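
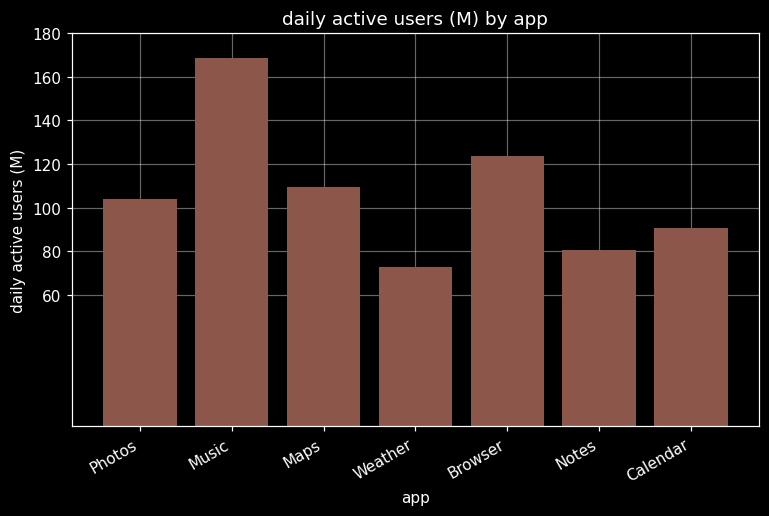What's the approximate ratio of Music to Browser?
Music ≈ 160, Browser ≈ 120; 160/120 ≈ 1.33.

≈ 1.33×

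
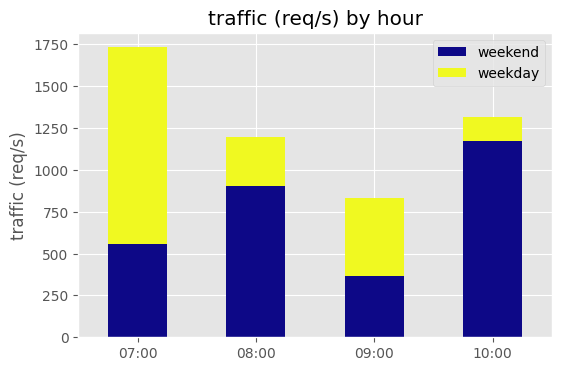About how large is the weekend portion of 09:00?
weekend top ≈ 400, bottom ≈ 0; segment ≈ 400.

≈ 400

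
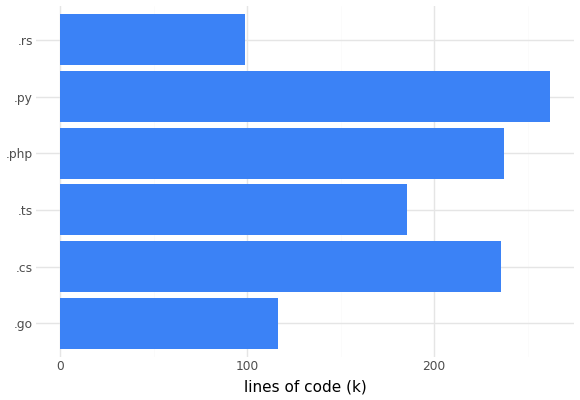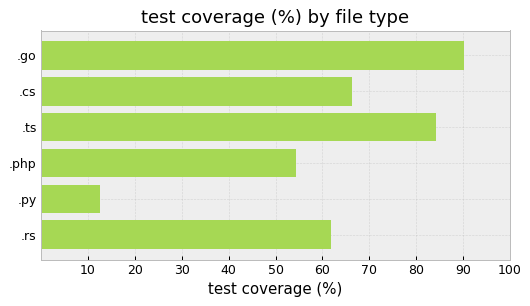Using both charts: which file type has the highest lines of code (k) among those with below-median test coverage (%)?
.py

Chart 2 median test coverage (%) ≈ 60; below-median file types: .php, .py, .rs. Among those, .py has the highest lines of code (k) (≈ 250).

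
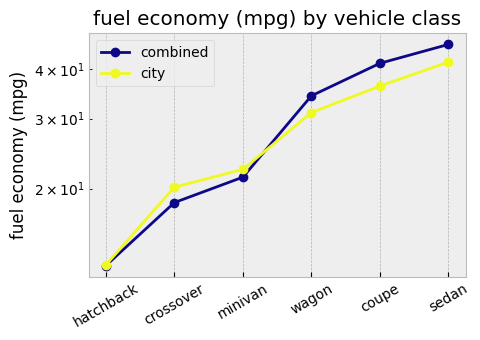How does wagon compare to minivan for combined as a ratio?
≈ 1.75×

wagon ≈ 35, minivan ≈ 20; 35/20 ≈ 1.75.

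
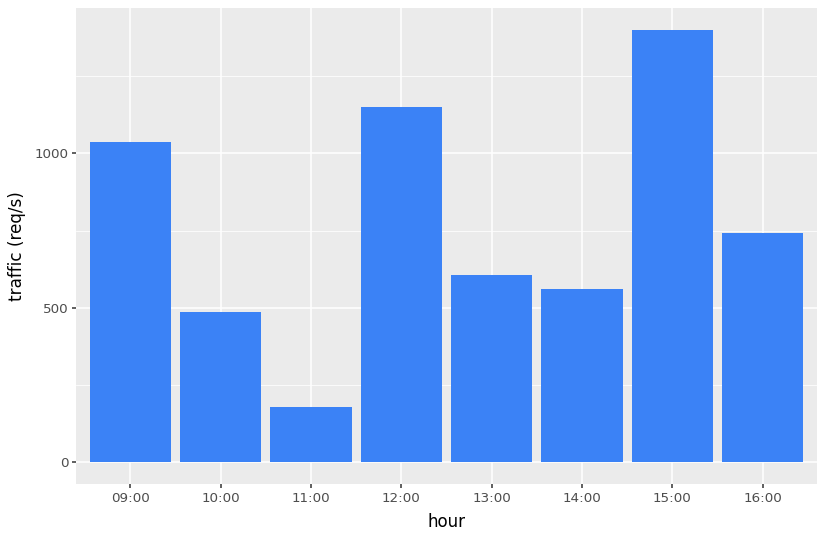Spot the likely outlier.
15:00

15:00 ≈ 1400; the rest sit between ≈ 200 and ≈ 1200.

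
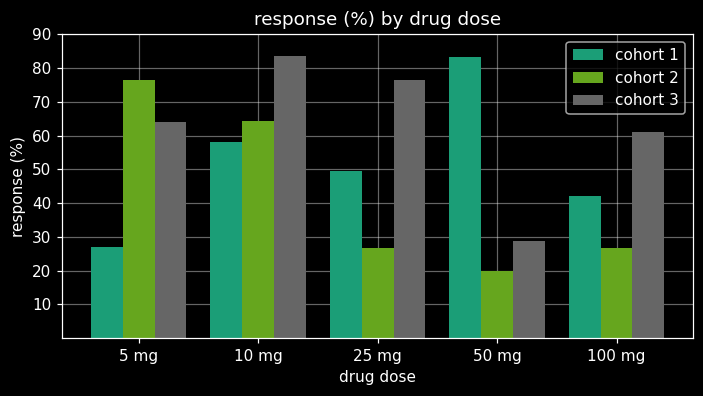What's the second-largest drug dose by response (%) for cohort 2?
Top 3 for cohort 2: 5 mg ≈ 80, 10 mg ≈ 60, 25 mg ≈ 30.

10 mg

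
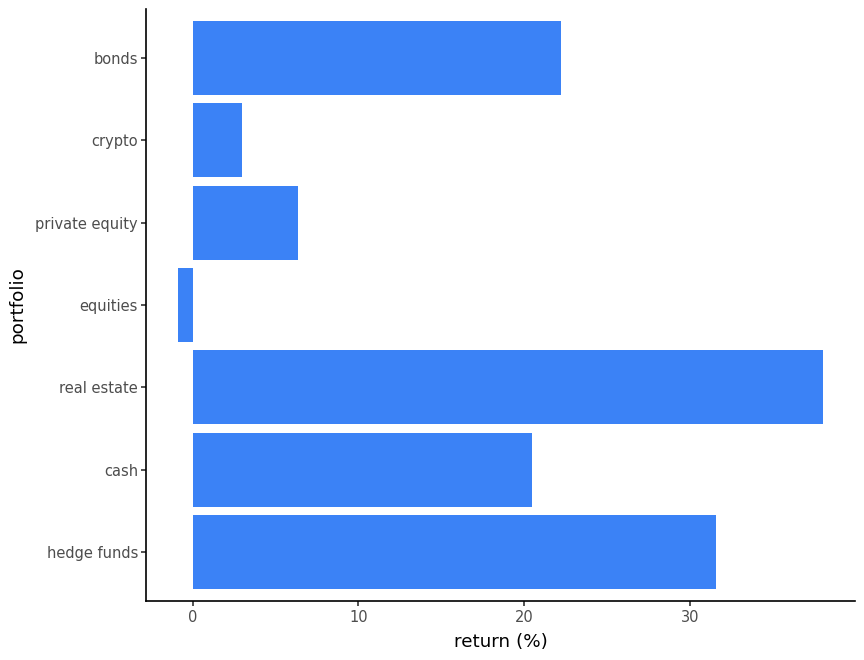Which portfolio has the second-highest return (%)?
Top 3: real estate ≈ 40, hedge funds ≈ 30, bonds ≈ 20.

hedge funds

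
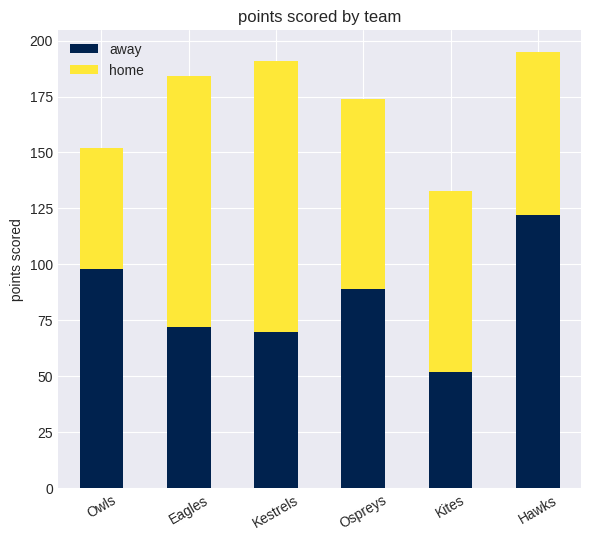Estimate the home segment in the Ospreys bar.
≈ 100

home top ≈ 180, bottom ≈ 80; segment ≈ 100.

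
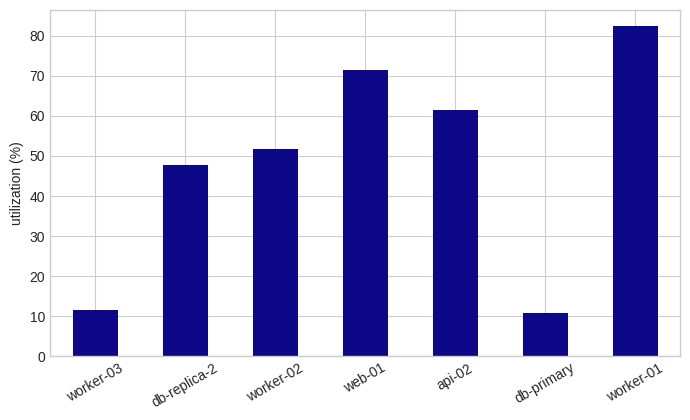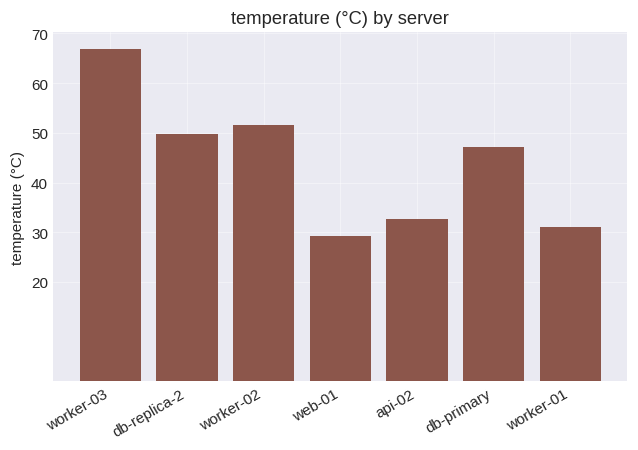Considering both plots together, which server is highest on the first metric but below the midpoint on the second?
worker-01

Chart 2 median temperature (°C) ≈ 50; below-median servers: web-01, api-02, worker-01. Among those, worker-01 has the highest utilization (%) (≈ 80).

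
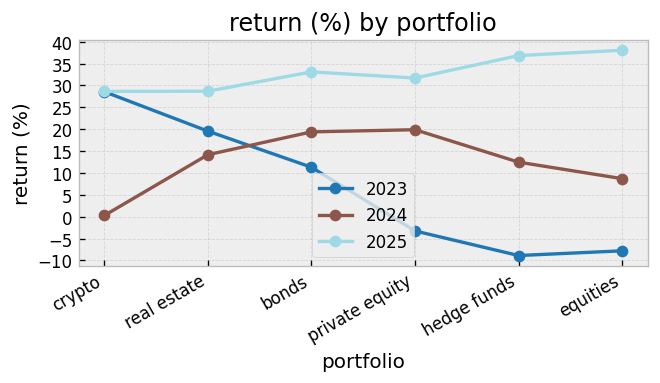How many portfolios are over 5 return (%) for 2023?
Above 5: crypto, real estate, bonds.

3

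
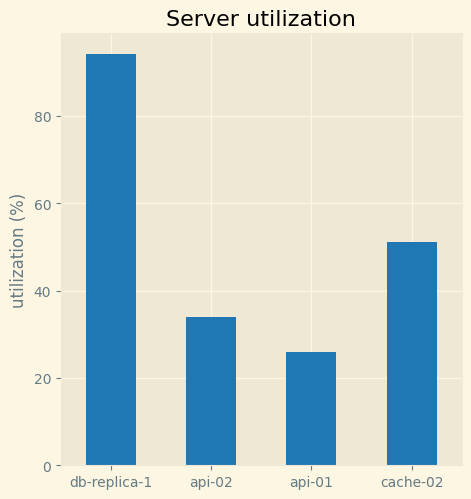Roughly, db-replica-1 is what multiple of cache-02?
db-replica-1 ≈ 90, cache-02 ≈ 50; 90/50 ≈ 1.8.

≈ 1.8×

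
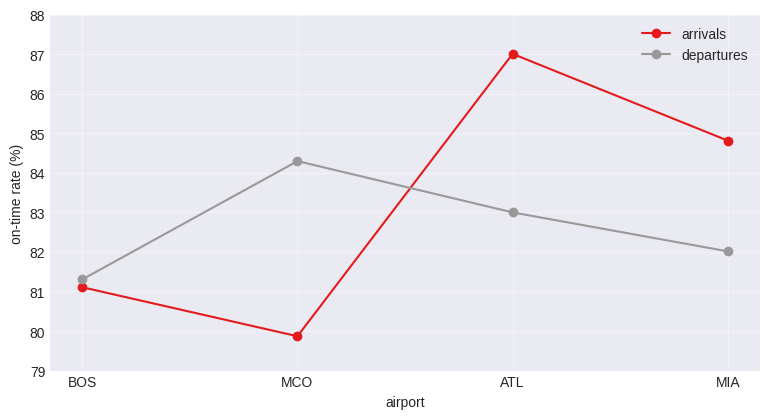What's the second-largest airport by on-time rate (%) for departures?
ATL

Top 3 for departures: MCO ≈ 84, ATL ≈ 83, MIA ≈ 82.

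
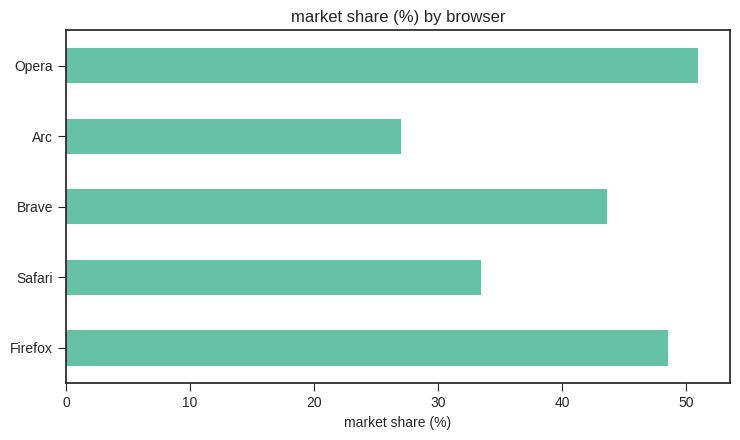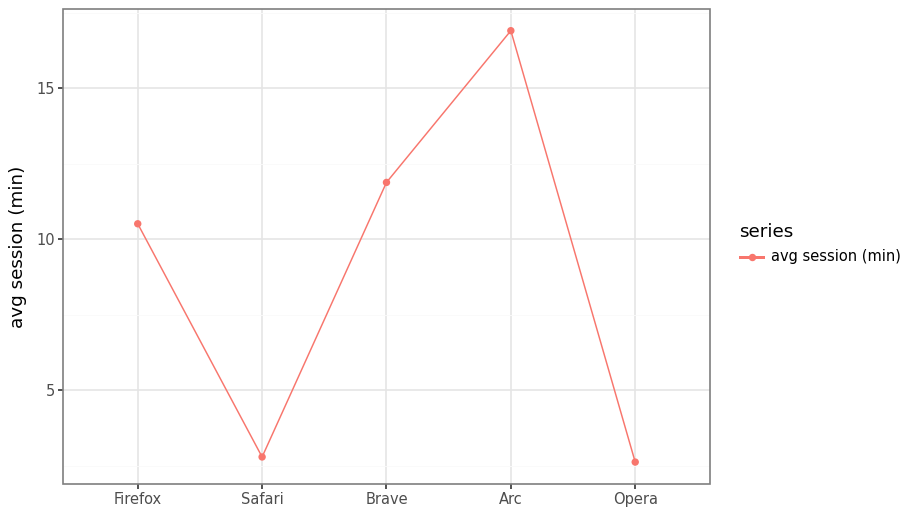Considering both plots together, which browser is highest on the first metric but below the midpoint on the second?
Chart 2 median avg session (min) ≈ 10; below-median browsers: Safari, Opera. Among those, Opera has the highest market share (%) (≈ 50).

Opera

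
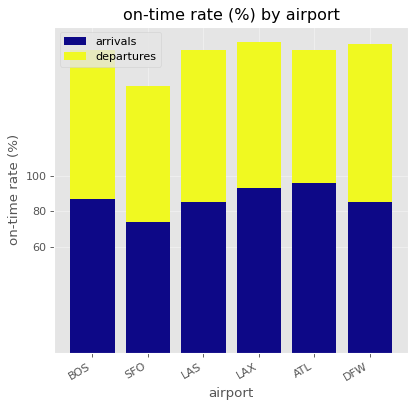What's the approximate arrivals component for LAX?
arrivals top ≈ 100, bottom ≈ 0; segment ≈ 100.

≈ 100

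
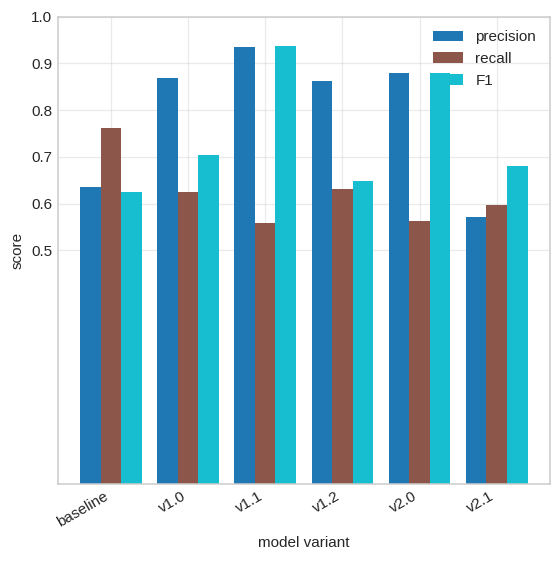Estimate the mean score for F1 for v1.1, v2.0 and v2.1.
≈ 0.83

(0.9 + 0.9 + 0.7) / 3 ≈ 0.83.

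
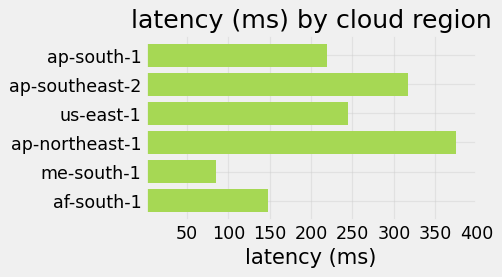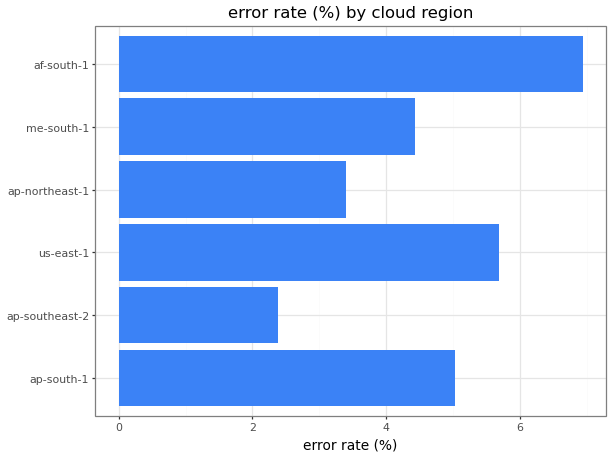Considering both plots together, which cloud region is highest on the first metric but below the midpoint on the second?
ap-northeast-1

Chart 2 median error rate (%) ≈ 5; below-median cloud regions: ap-southeast-2, ap-northeast-1, me-south-1. Among those, ap-northeast-1 has the highest latency (ms) (≈ 350).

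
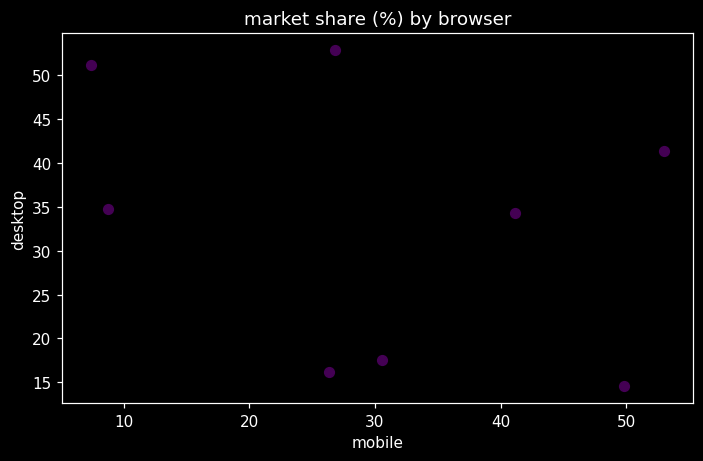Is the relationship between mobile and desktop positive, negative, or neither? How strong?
Points are negatively correlated; weak (|r| ≈ 0.3).

negative, weak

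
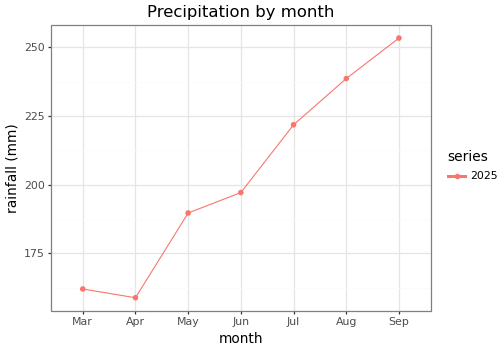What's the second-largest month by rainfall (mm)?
Aug

Top 3: Sep ≈ 250, Aug ≈ 240, Jul ≈ 220.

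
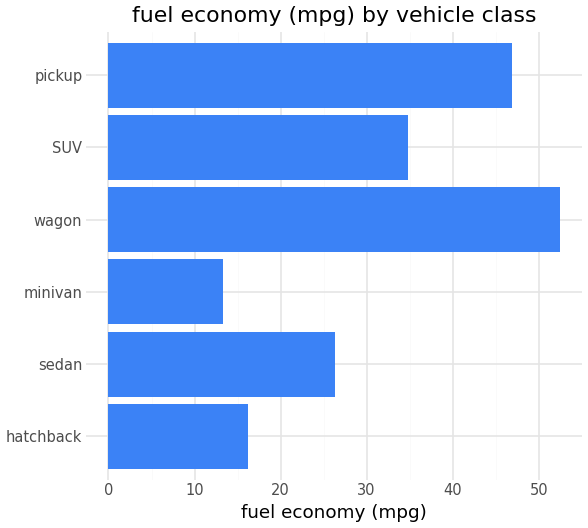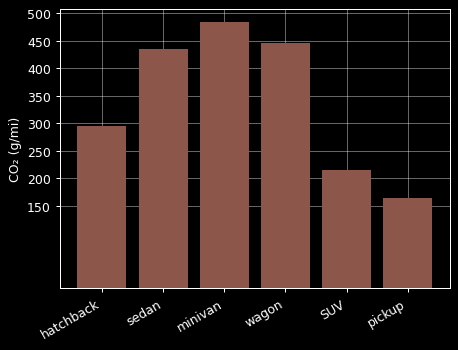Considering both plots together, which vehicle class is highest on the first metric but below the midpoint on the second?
Chart 2 median CO₂ (g/mi) ≈ 350; below-median vehicle classes: hatchback, SUV, pickup. Among those, pickup has the highest fuel economy (mpg) (≈ 45).

pickup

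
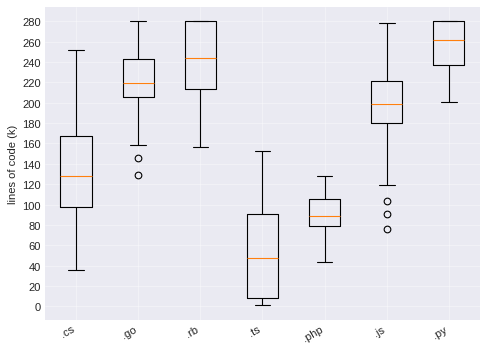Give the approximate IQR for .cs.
≈ 60

Q3 ≈ 160, Q1 ≈ 100; IQR ≈ 60.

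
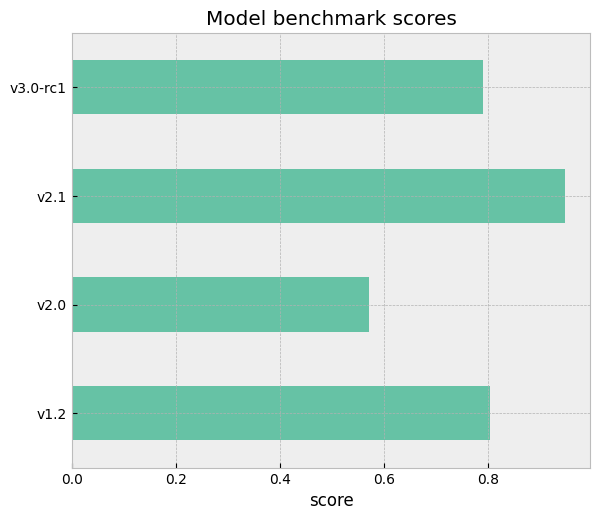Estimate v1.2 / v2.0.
v1.2 ≈ 0.8, v2.0 ≈ 0.6; 0.8/0.6 ≈ 1.33.

≈ 1.33×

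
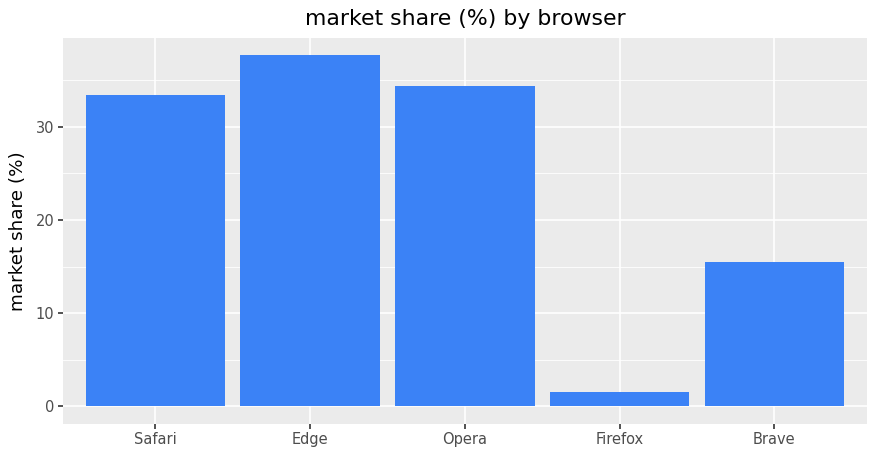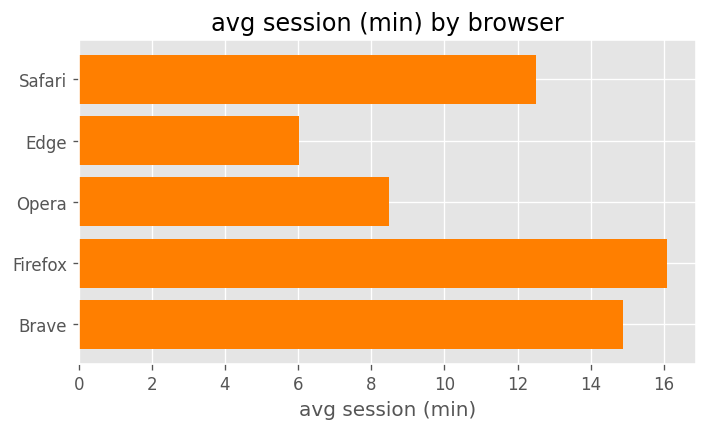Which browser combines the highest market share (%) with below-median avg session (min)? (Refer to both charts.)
Chart 2 median avg session (min) ≈ 12; below-median browsers: Edge, Opera. Among those, Edge has the highest market share (%) (≈ 40).

Edge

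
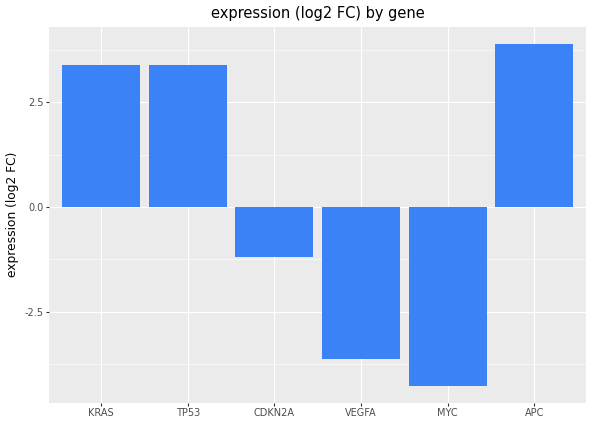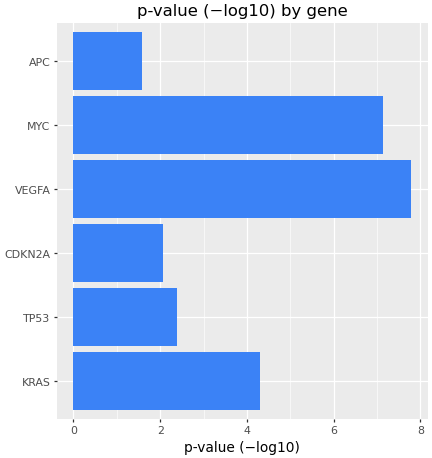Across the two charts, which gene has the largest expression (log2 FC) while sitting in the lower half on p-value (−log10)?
Chart 2 median p-value (−log10) ≈ 3; below-median genes: TP53, CDKN2A, APC. Among those, APC has the highest expression (log2 FC) (≈ 4).

APC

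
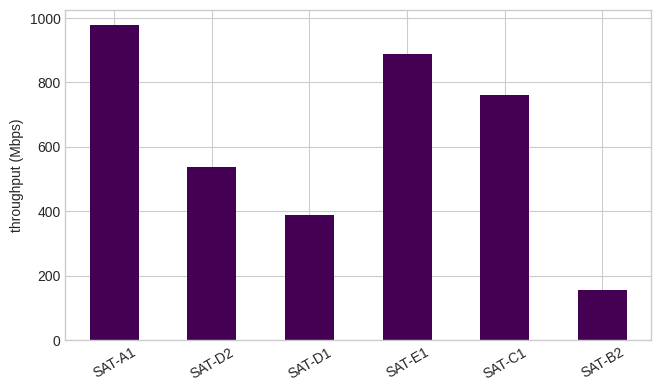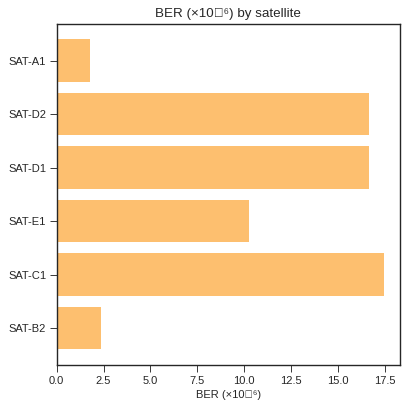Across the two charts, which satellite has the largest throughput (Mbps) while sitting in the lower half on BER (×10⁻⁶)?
SAT-A1

Chart 2 median BER (×10⁻⁶) ≈ 14; below-median satellites: SAT-A1, SAT-E1, SAT-B2. Among those, SAT-A1 has the highest throughput (Mbps) (≈ 1000).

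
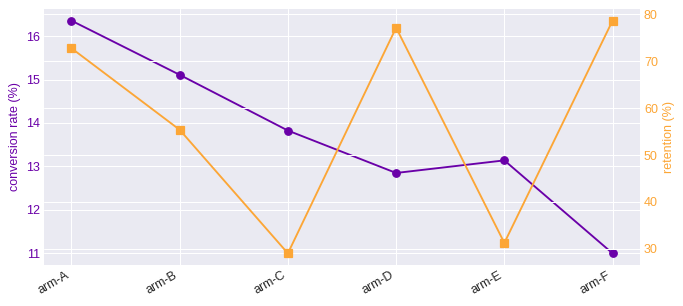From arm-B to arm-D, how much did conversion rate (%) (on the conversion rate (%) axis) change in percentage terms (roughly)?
arm-B ≈ 15.0, arm-D ≈ 13.0; (13.0 − 15.0) / 15.0 ≈ -13.3%.

≈ -13.3%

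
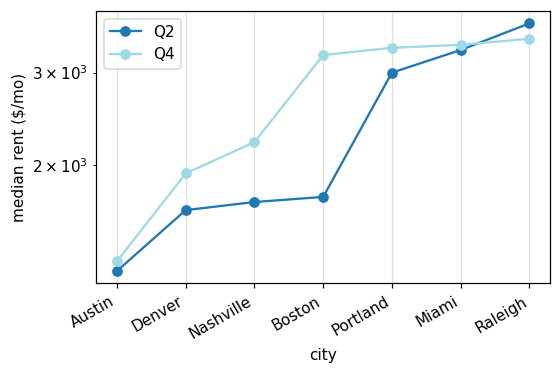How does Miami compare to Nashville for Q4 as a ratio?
Miami ≈ 3500, Nashville ≈ 2000; 3500/2000 ≈ 1.75.

≈ 1.75×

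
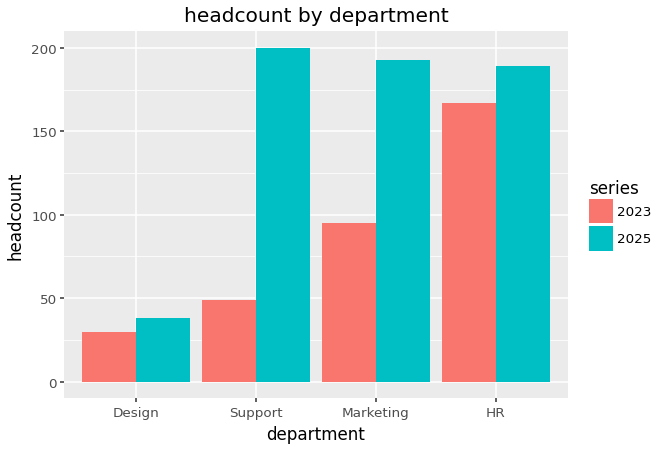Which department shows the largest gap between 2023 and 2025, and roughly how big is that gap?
Support: 2023 ≈ 40, 2025 ≈ 200 → gap ≈ 160. Next-largest (Marketing) is only ≈ 100.

Support, ≈ 160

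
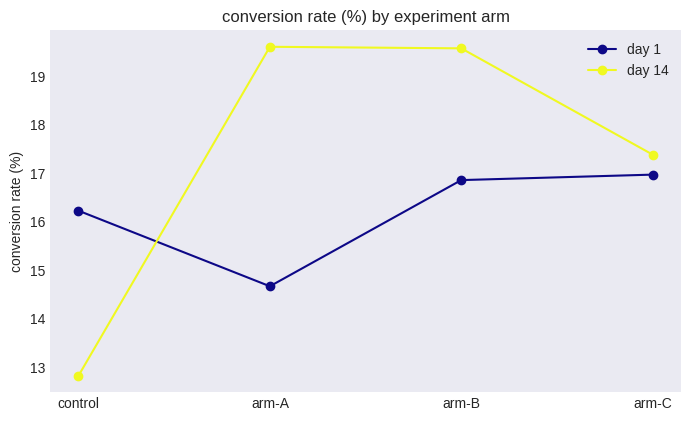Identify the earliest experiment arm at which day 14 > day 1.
arm-A

control: day 14 ≈ 13 vs day 1 ≈ 16 (not yet); arm-A: day 14 ≈ 20 vs day 1 ≈ 15 (first crossover).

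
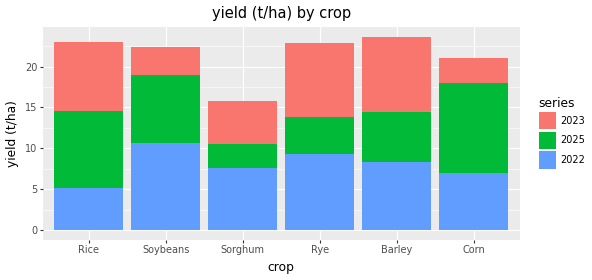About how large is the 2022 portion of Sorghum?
2022 top ≈ 8, bottom ≈ 0; segment ≈ 8.

≈ 8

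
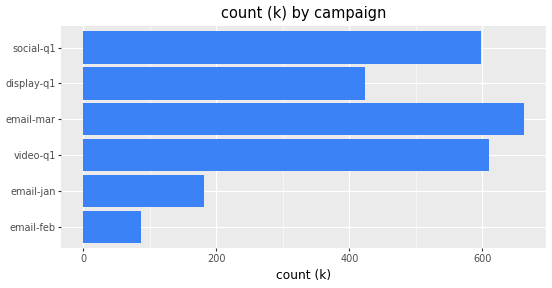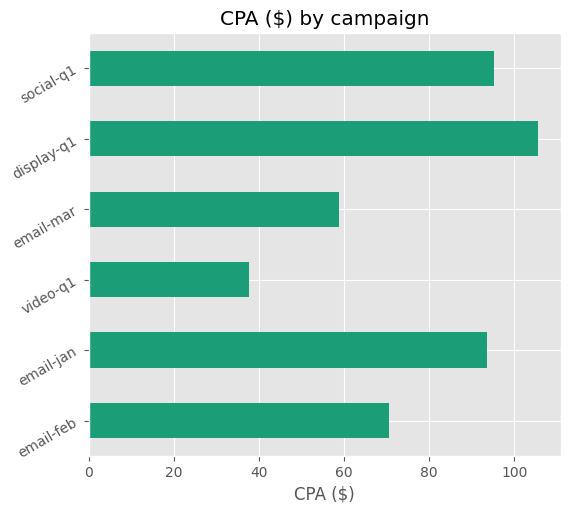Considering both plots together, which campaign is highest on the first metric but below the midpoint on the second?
email-mar

Chart 2 median CPA ($) ≈ 80; below-median campaigns: email-feb, video-q1, email-mar. Among those, email-mar has the highest count (k) (≈ 700).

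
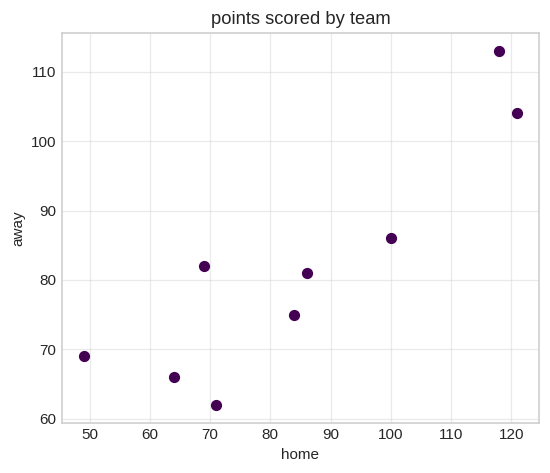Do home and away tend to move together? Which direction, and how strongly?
Points are positively correlated; strong (|r| ≈ 0.9).

positive, strong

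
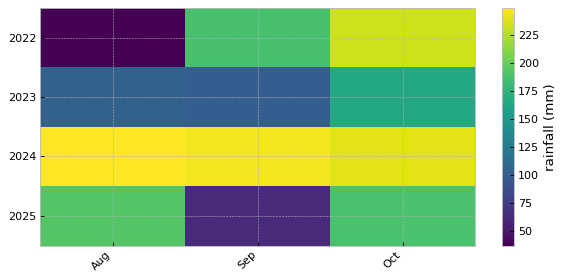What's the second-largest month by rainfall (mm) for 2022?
Top 3 for 2022: Oct ≈ 240, Sep ≈ 180, Aug ≈ 40.

Sep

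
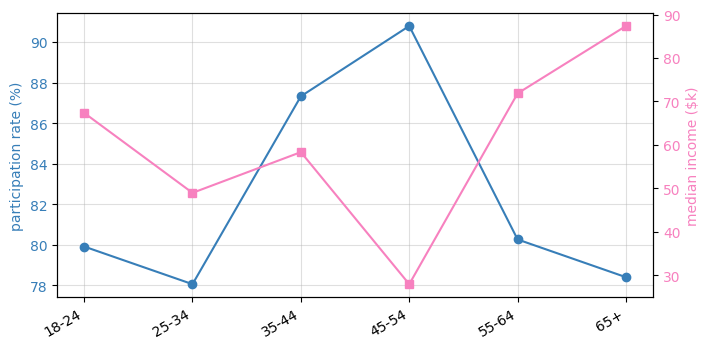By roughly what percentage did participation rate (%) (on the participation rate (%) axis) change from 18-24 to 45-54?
18-24 ≈ 80, 45-54 ≈ 90; (90 − 80) / 80 ≈ +12.5%.

≈ +12.5%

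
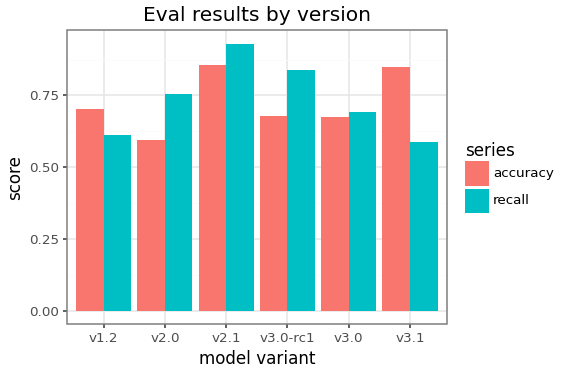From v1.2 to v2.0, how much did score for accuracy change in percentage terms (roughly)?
v1.2 ≈ 0.7, v2.0 ≈ 0.6; (0.6 − 0.7) / 0.7 ≈ -14.3%.

≈ -14.3%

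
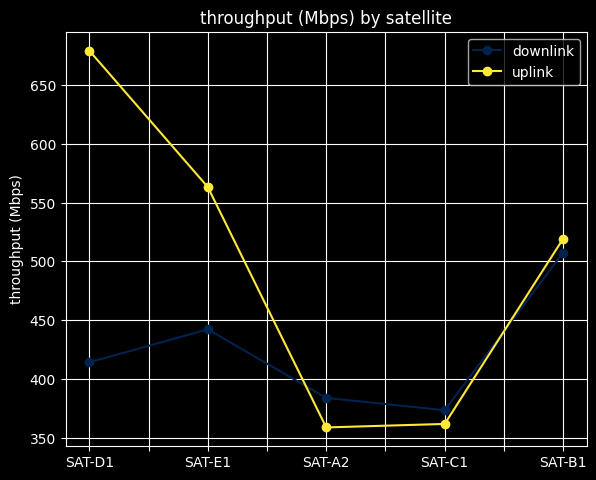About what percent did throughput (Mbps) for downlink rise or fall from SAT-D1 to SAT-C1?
SAT-D1 ≈ 400, SAT-C1 ≈ 350; (350 − 400) / 400 ≈ -12.5%.

≈ -12.5%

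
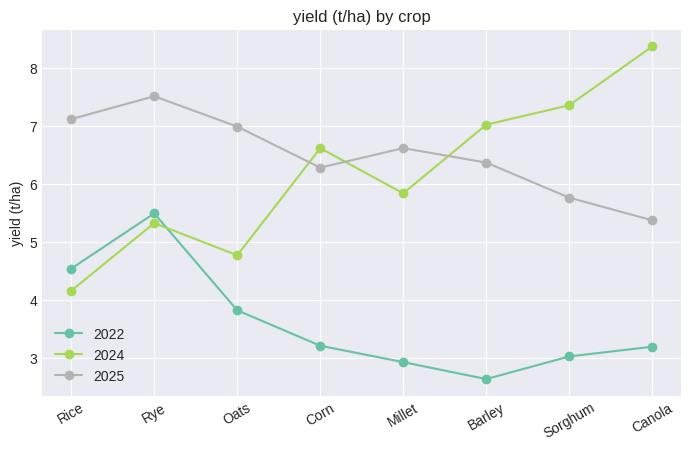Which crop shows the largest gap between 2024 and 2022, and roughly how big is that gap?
Canola: 2024 ≈ 8.5, 2022 ≈ 3.0 → gap ≈ 5.5. Next-largest (Barley) is only ≈ 4.5.

Canola, ≈ 5.5 t/ha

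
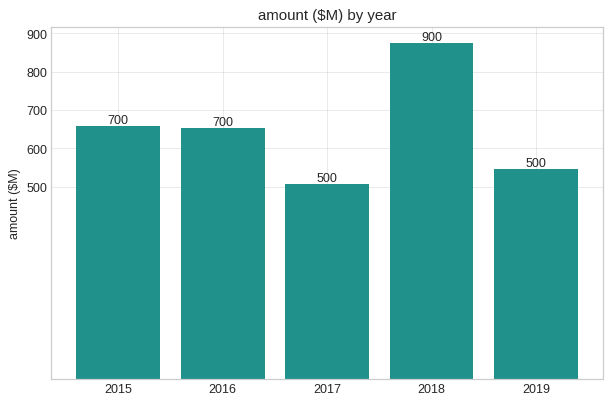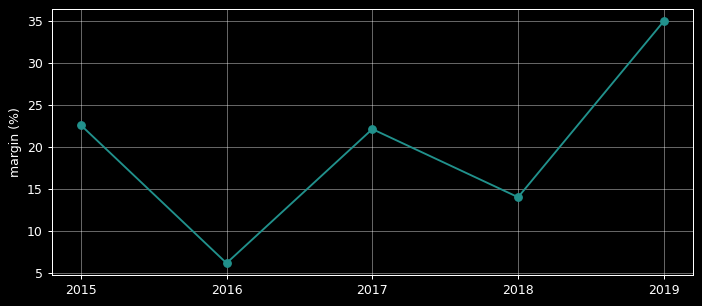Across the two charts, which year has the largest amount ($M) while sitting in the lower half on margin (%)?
Chart 2 median margin (%) ≈ 20; below-median years: 2016, 2018. Among those, 2018 has the highest amount ($M) (≈ 900).

2018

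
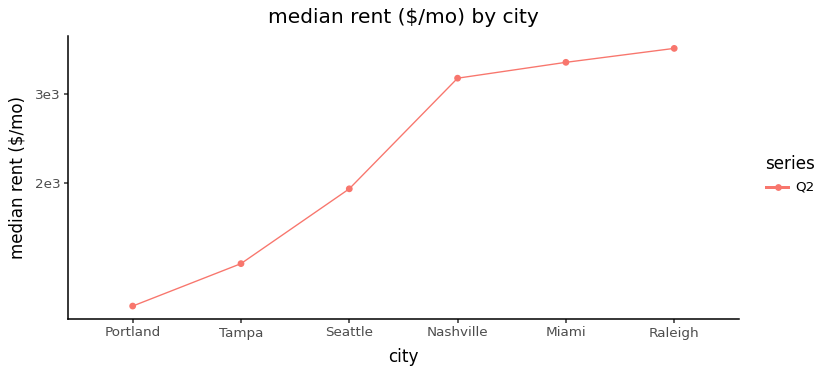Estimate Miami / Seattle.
≈ 1.75×

Miami ≈ 3500, Seattle ≈ 2000; 3500/2000 ≈ 1.75.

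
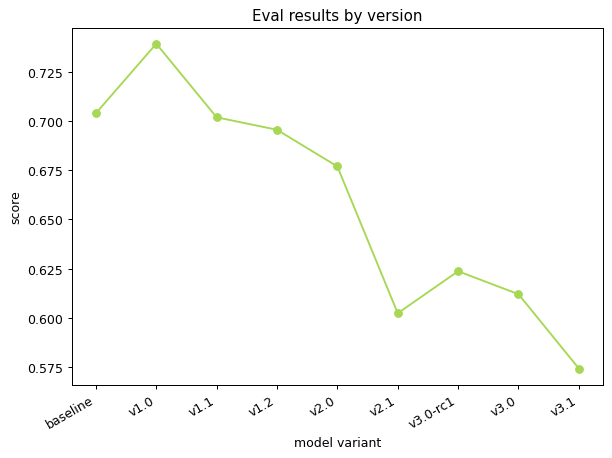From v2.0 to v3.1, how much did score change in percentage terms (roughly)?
≈ -14.7%

v2.0 ≈ 0.68, v3.1 ≈ 0.58; (0.58 − 0.68) / 0.68 ≈ -14.7%.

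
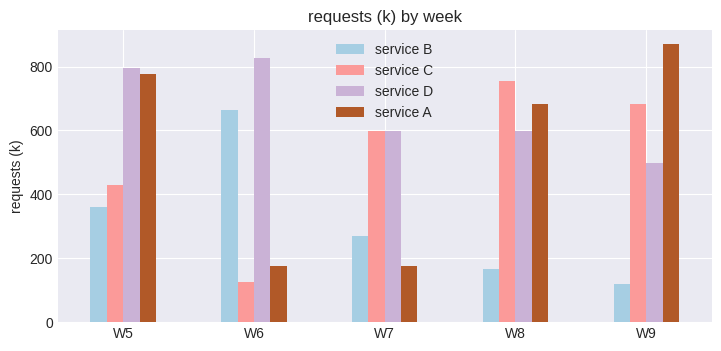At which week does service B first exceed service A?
W5: service B ≈ 400 vs service A ≈ 800 (not yet); W6: service B ≈ 700 vs service A ≈ 200 (first crossover).

W6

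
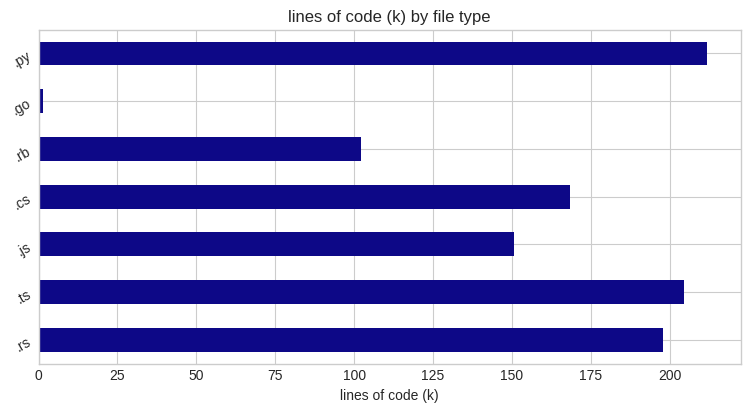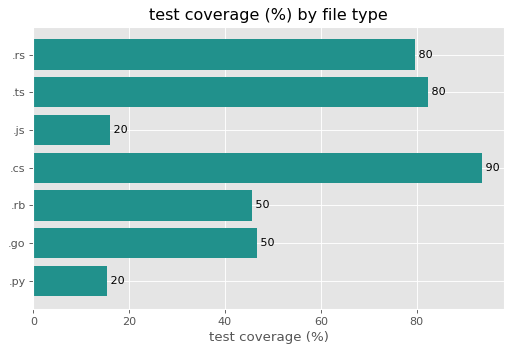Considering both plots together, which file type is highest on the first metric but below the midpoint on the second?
Chart 2 median test coverage (%) ≈ 50; below-median file types: .js, .rb, .py. Among those, .py has the highest lines of code (k) (≈ 220).

.py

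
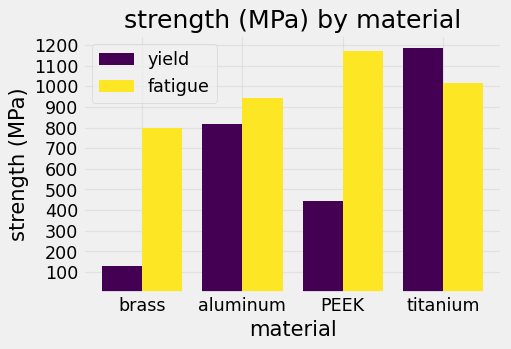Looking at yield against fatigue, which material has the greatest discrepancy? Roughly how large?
PEEK: yield ≈ 400, fatigue ≈ 1200 → gap ≈ 800. Next-largest (brass) is only ≈ 700.

PEEK, ≈ 800 MPa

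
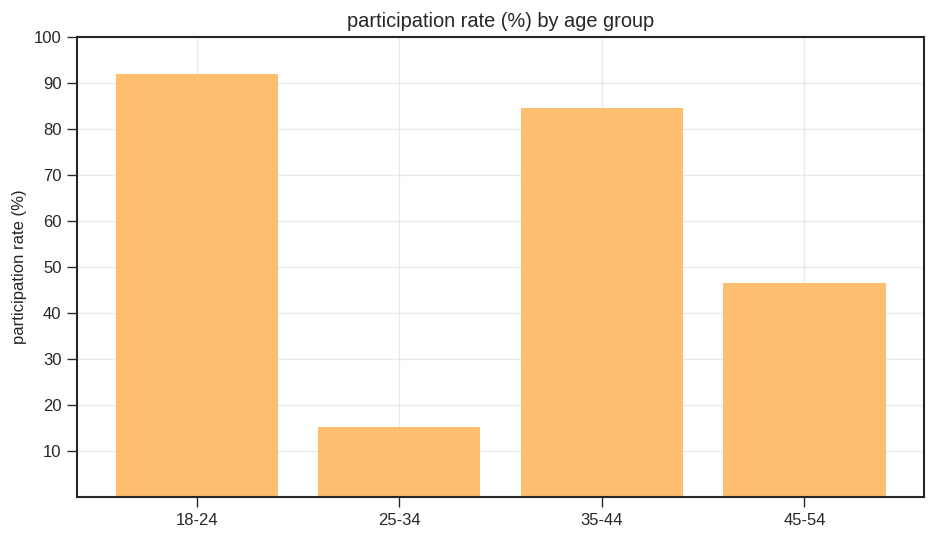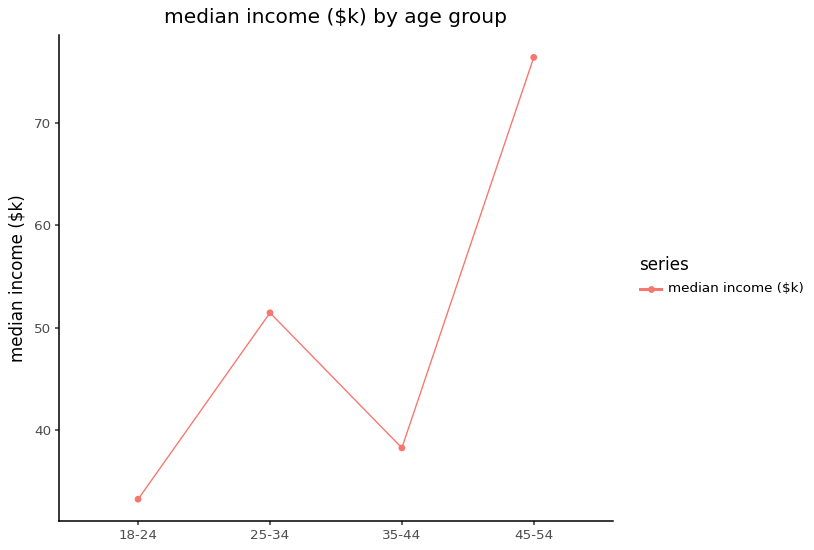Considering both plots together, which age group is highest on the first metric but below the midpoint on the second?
Chart 2 median median income ($k) ≈ 40; below-median age groups: 18-24, 35-44. Among those, 18-24 has the highest participation rate (%) (≈ 90).

18-24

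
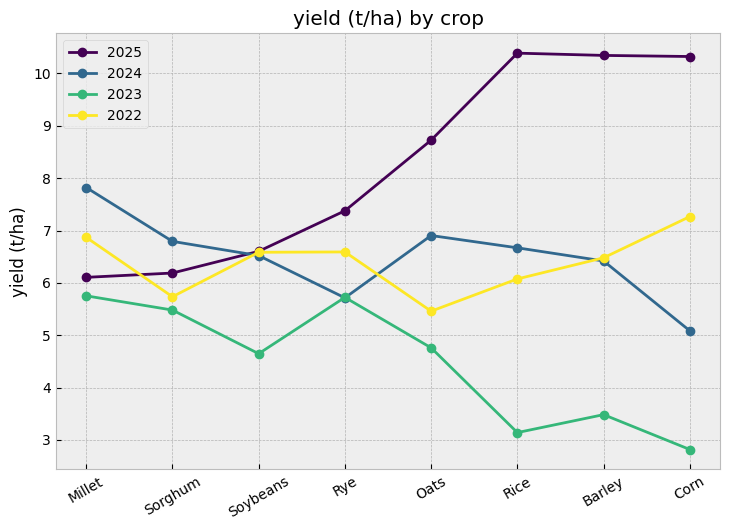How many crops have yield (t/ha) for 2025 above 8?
Above 8: Oats, Rice, Barley, Corn.

4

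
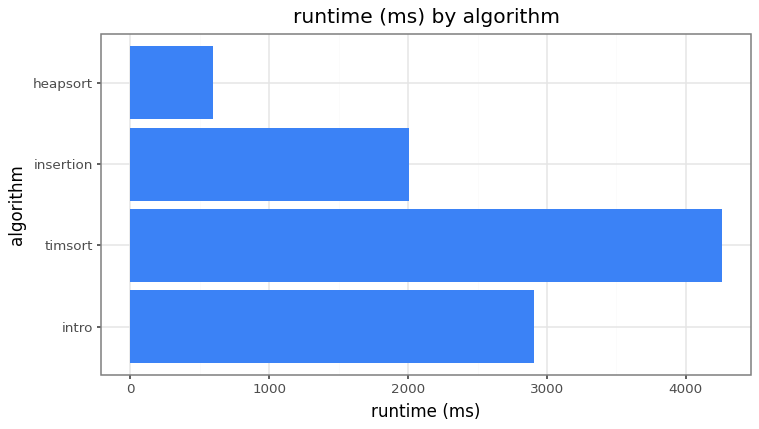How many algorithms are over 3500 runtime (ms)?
Above 3500: timsort.

1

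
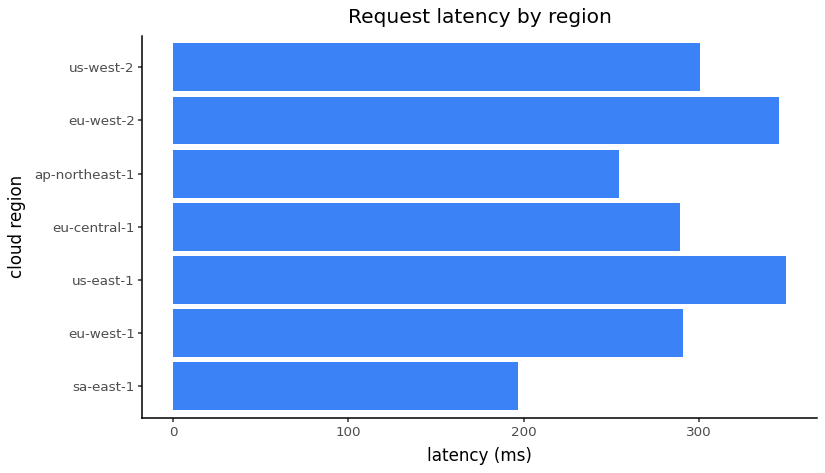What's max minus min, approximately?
Max us-east-1 ≈ 350, min sa-east-1 ≈ 200; range ≈ 150.

≈ 150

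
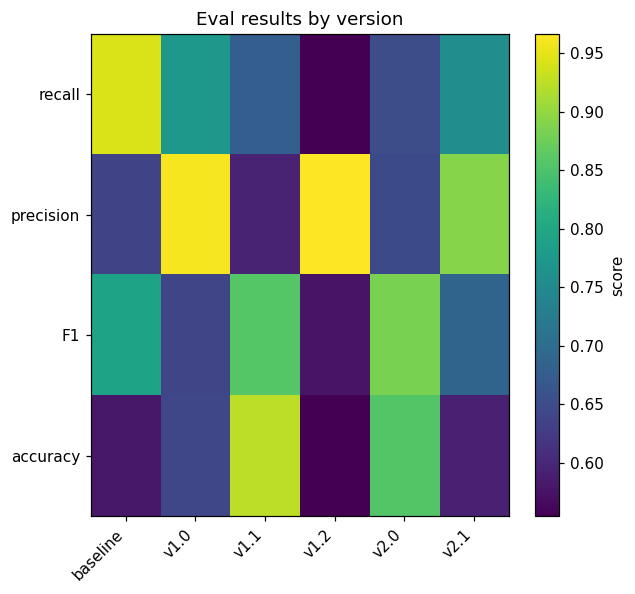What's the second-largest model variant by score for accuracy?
v2.0

Top 3 for accuracy: v1.1 ≈ 0.90, v2.0 ≈ 0.85, v1.0 ≈ 0.65.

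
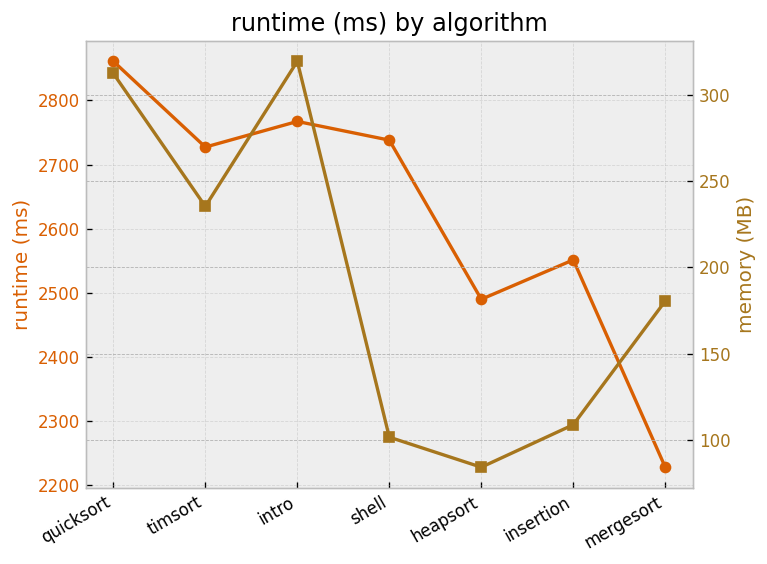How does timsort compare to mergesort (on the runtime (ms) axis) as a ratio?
≈ 1.23×

timsort ≈ 2700, mergesort ≈ 2200; 2700/2200 ≈ 1.23.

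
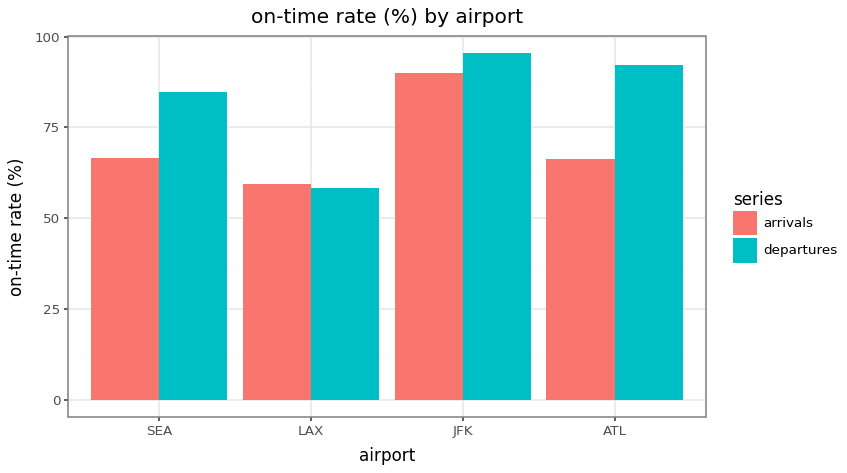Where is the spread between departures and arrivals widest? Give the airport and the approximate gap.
ATL, ≈ 20 %

ATL: departures ≈ 90, arrivals ≈ 70 → gap ≈ 20. Next-largest (SEA) is only ≈ 10.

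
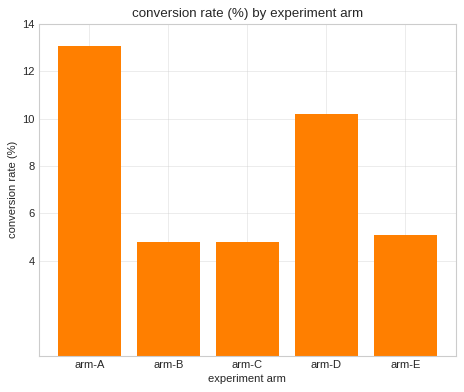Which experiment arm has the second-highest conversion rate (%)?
Top 3: arm-A ≈ 14, arm-D ≈ 10, arm-E ≈ 6.

arm-D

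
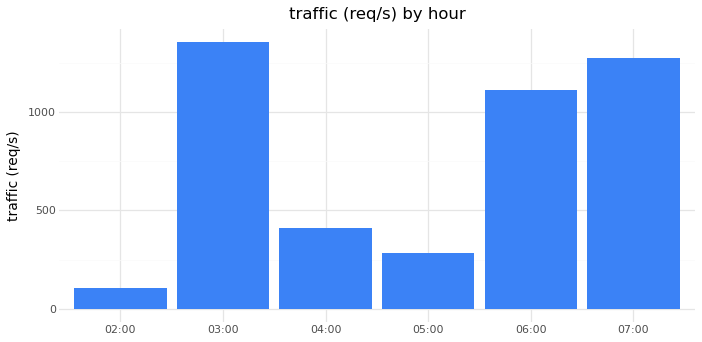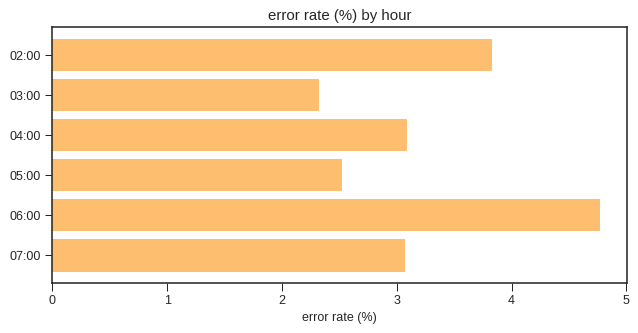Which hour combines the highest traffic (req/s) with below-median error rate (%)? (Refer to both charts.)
Chart 2 median error rate (%) ≈ 3; below-median hours: 03:00, 05:00, 07:00. Among those, 03:00 has the highest traffic (req/s) (≈ 1400).

03:00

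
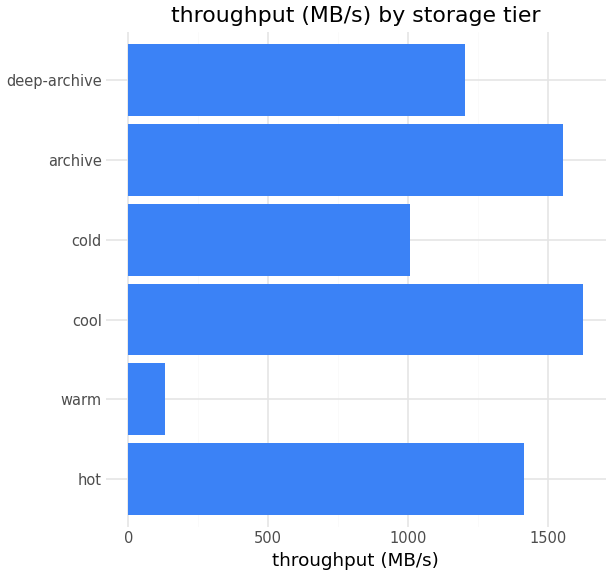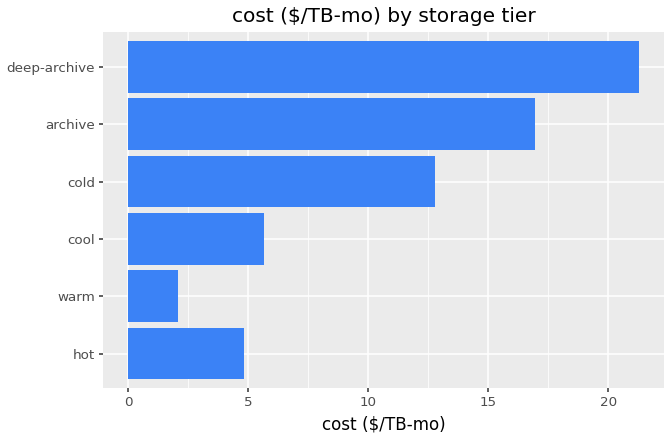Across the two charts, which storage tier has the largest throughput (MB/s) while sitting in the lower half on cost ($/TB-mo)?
cool

Chart 2 median cost ($/TB-mo) ≈ 10; below-median storage tiers: hot, warm, cool. Among those, cool has the highest throughput (MB/s) (≈ 1600).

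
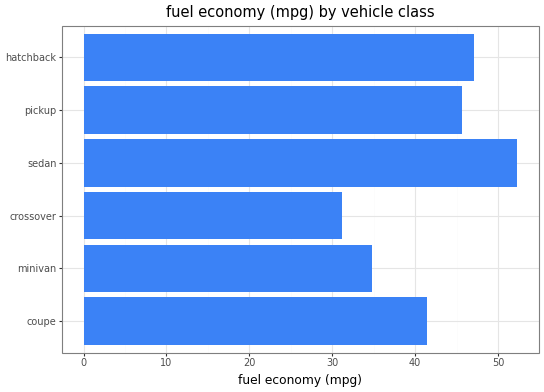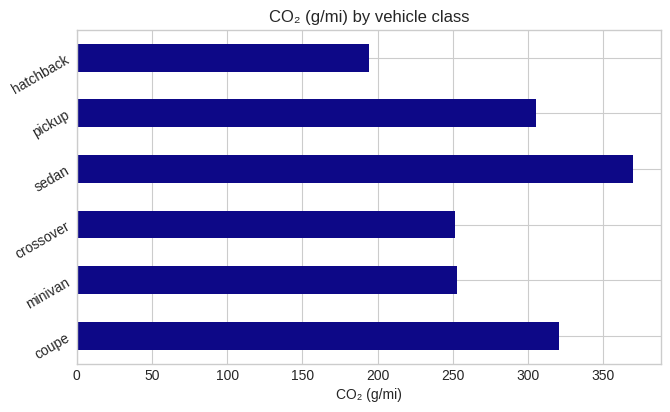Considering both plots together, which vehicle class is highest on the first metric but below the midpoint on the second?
hatchback

Chart 2 median CO₂ (g/mi) ≈ 300; below-median vehicle classes: minivan, crossover, hatchback. Among those, hatchback has the highest fuel economy (mpg) (≈ 45).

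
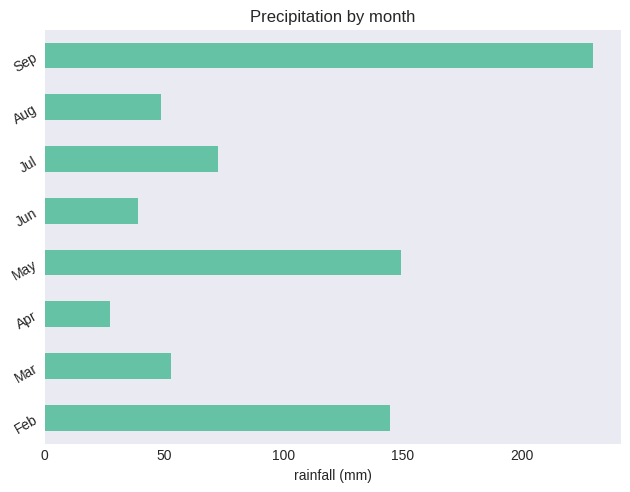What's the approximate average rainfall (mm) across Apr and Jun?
(20 + 40) / 2 ≈ 30.

≈ 30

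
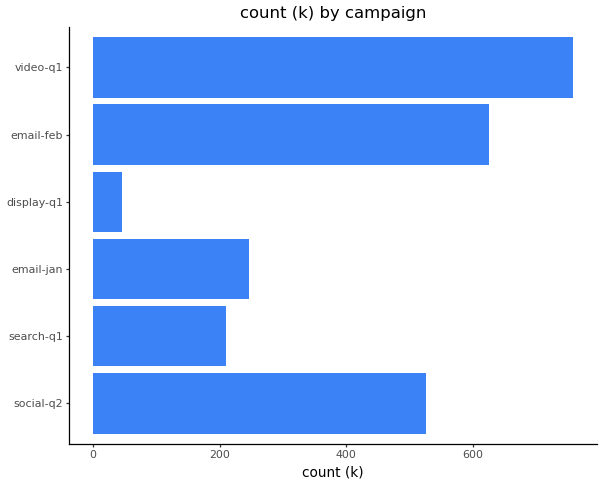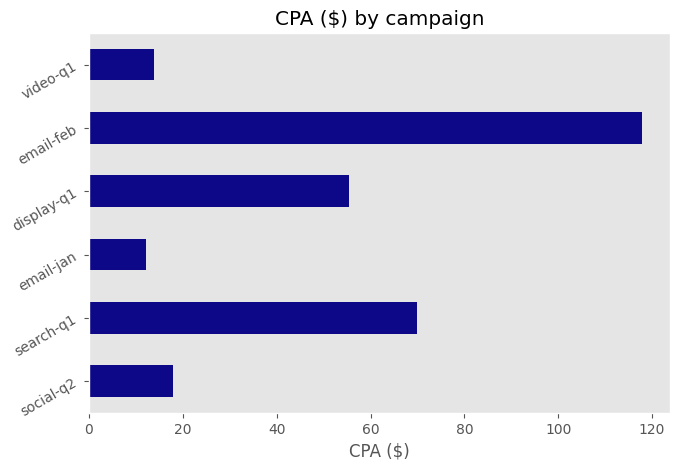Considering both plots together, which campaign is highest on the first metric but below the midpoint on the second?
Chart 2 median CPA ($) ≈ 40; below-median campaigns: social-q2, email-jan, video-q1. Among those, video-q1 has the highest count (k) (≈ 800).

video-q1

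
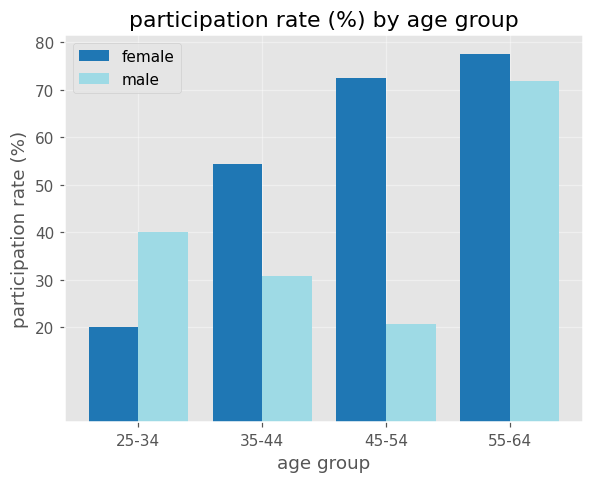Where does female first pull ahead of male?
35-44

25-34: female ≈ 20 vs male ≈ 40 (not yet); 35-44: female ≈ 50 vs male ≈ 30 (first crossover).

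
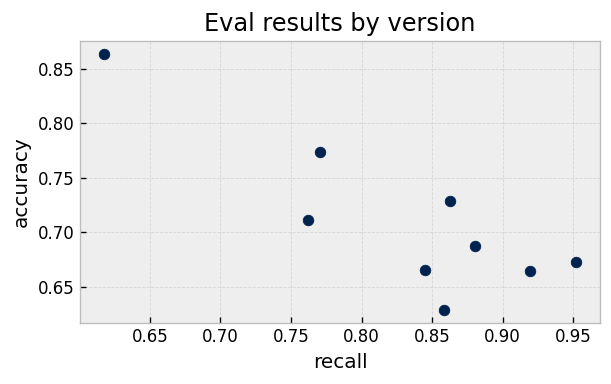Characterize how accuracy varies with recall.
Points are negatively correlated; strong (|r| ≈ 0.8).

negative, strong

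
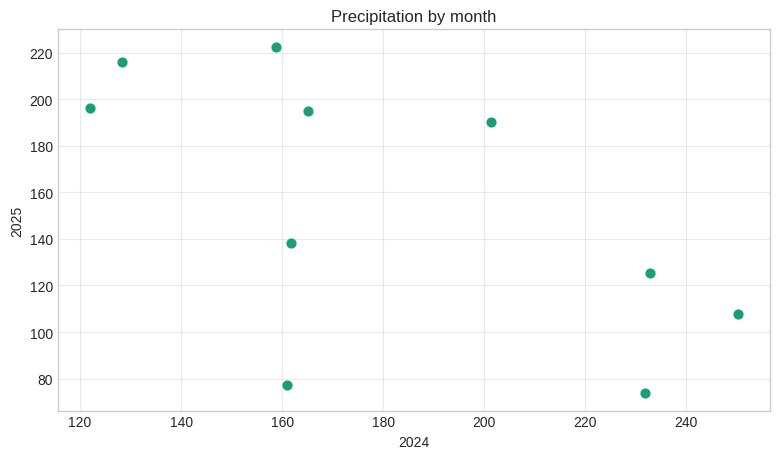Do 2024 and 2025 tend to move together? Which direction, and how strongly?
negative, moderate

Points are negatively correlated; moderate (|r| ≈ 0.6).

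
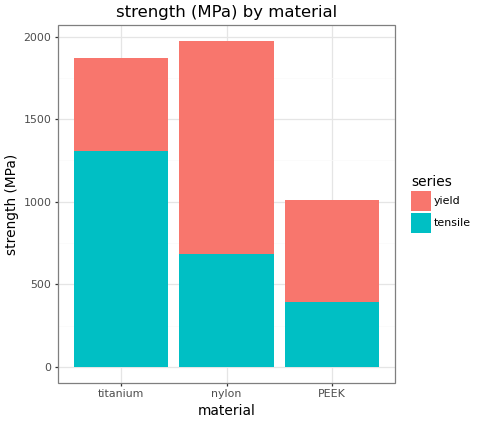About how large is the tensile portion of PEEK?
≈ 400

tensile top ≈ 400, bottom ≈ 0; segment ≈ 400.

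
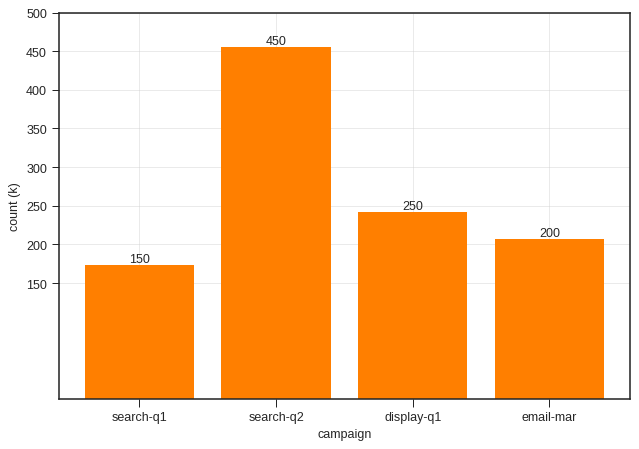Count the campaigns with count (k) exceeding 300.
Above 300: search-q2.

1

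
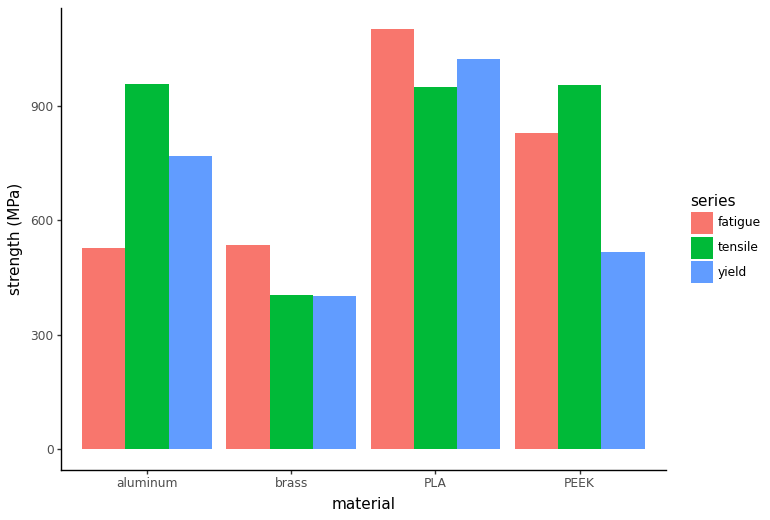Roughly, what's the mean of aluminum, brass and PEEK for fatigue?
≈ 600

(500 + 500 + 800) / 3 ≈ 600.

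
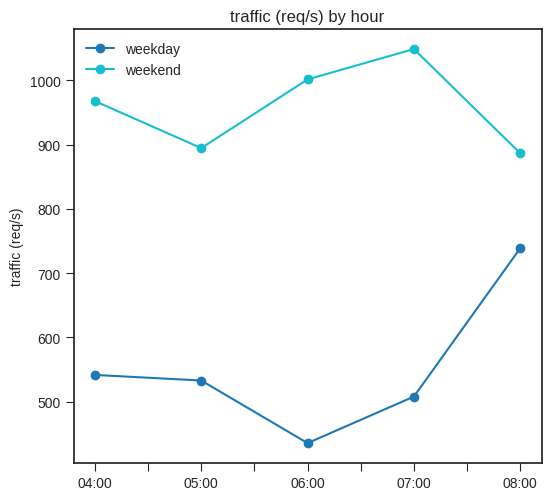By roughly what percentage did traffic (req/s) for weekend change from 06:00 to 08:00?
06:00 ≈ 1000, 08:00 ≈ 900; (900 − 1000) / 1000 ≈ -10%.

≈ -10%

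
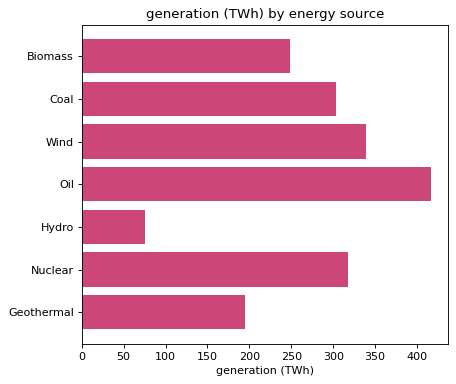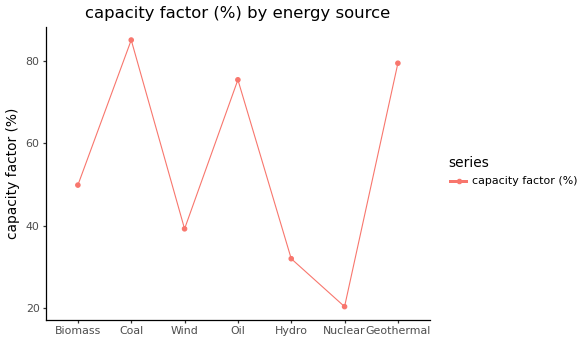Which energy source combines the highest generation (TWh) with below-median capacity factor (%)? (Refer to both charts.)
Chart 2 median capacity factor (%) ≈ 50; below-median energy sources: Wind, Hydro, Nuclear. Among those, Wind has the highest generation (TWh) (≈ 350).

Wind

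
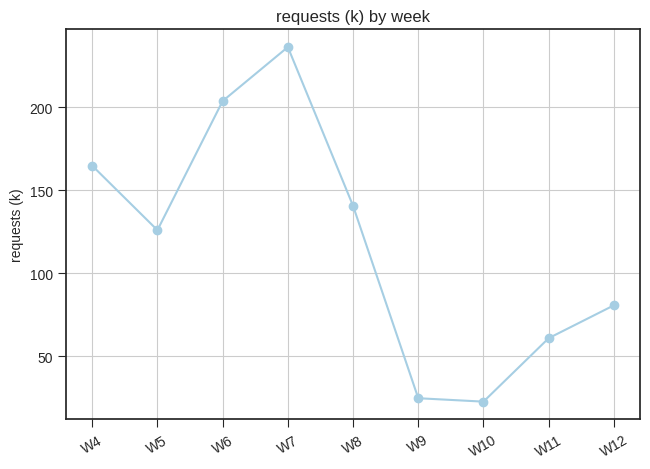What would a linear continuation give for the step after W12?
≈ 110

Last three: 20, 60, 80 → slope ≈ 30/step → next ≈ 110.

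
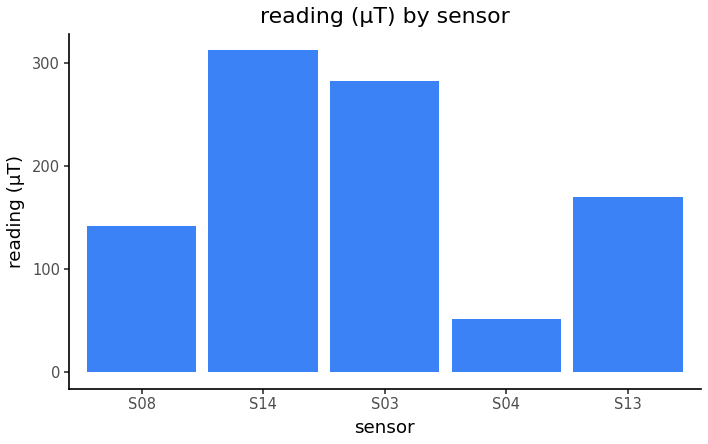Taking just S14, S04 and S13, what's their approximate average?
≈ 167

(300 + 50 + 150) / 3 ≈ 167.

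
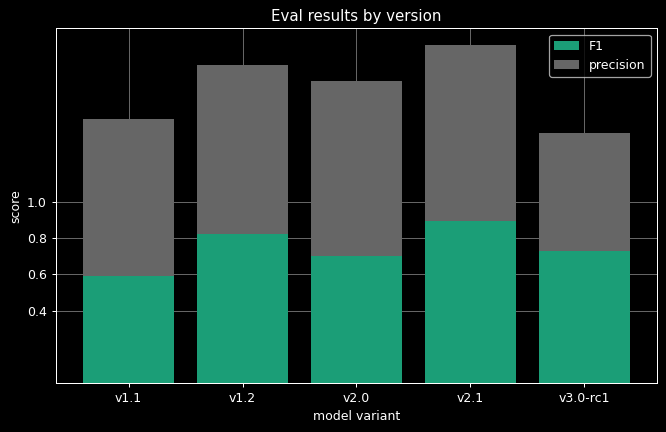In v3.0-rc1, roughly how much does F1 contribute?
F1 top ≈ 0.8, bottom ≈ 0.0; segment ≈ 0.8.

≈ 0.8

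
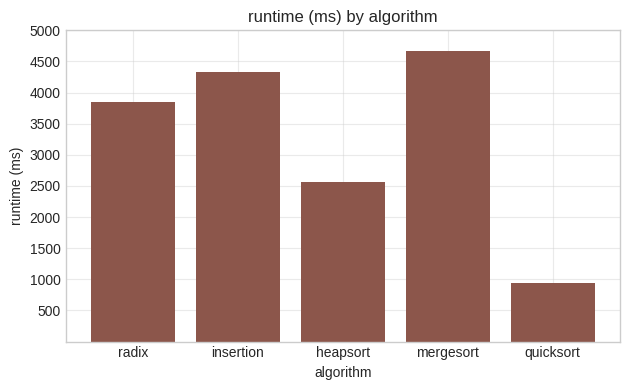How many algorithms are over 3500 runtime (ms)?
Above 3500: radix, insertion, mergesort.

3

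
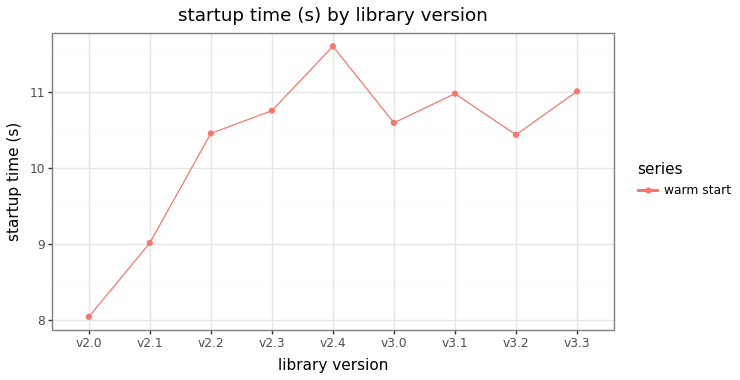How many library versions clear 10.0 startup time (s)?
Above 10.0: v2.2, v2.3, v2.4, v3.0, v3.1, v3.2, v3.3.

7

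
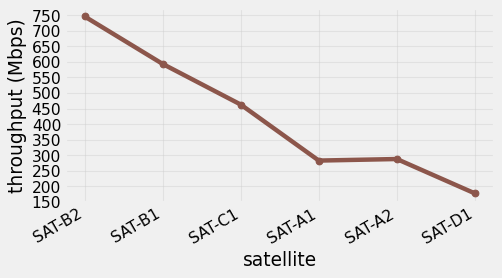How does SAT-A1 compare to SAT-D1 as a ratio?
SAT-A1 ≈ 300, SAT-D1 ≈ 200; 300/200 ≈ 1.5.

≈ 1.5×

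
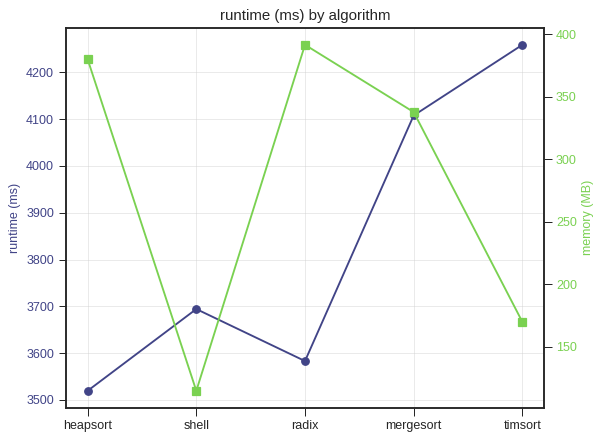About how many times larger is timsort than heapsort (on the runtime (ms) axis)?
timsort ≈ 4300, heapsort ≈ 3500; 4300/3500 ≈ 1.23.

≈ 1.23×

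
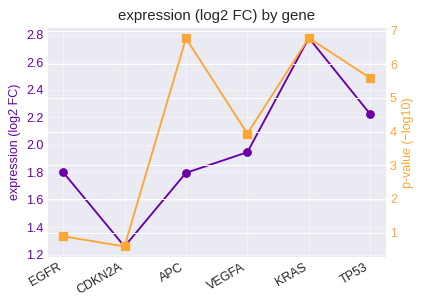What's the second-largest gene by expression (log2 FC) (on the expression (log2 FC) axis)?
TP53

Top 3 (on the expression (log2 FC) axis): KRAS ≈ 2.8, TP53 ≈ 2.2, VEGFA ≈ 2.0.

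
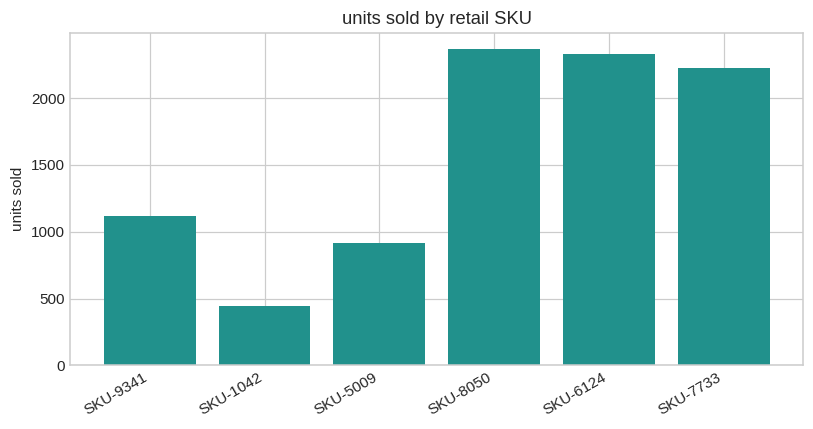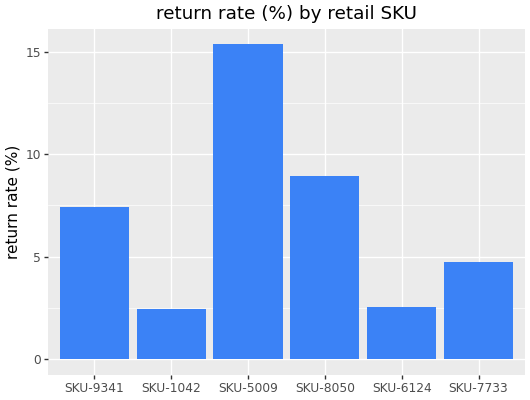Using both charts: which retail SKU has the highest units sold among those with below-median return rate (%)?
Chart 2 median return rate (%) ≈ 6; below-median retail SKUs: SKU-1042, SKU-6124, SKU-7733. Among those, SKU-6124 has the highest units sold (≈ 2500).

SKU-6124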